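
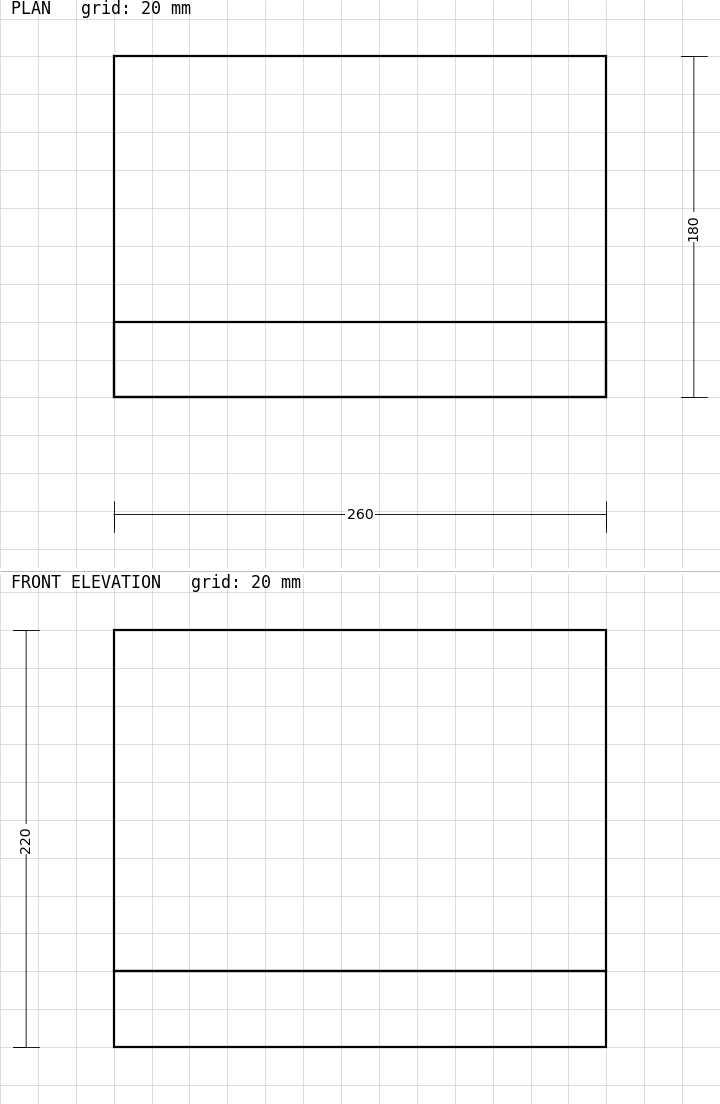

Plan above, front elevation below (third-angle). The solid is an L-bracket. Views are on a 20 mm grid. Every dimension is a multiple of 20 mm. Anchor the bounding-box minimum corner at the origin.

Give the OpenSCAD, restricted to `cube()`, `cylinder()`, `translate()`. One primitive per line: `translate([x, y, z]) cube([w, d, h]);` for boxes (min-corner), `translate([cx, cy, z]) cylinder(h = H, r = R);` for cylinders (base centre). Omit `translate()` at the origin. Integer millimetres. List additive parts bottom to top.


cube([260, 180, 40]);
translate([0, 0, 40]) cube([260, 40, 180]);


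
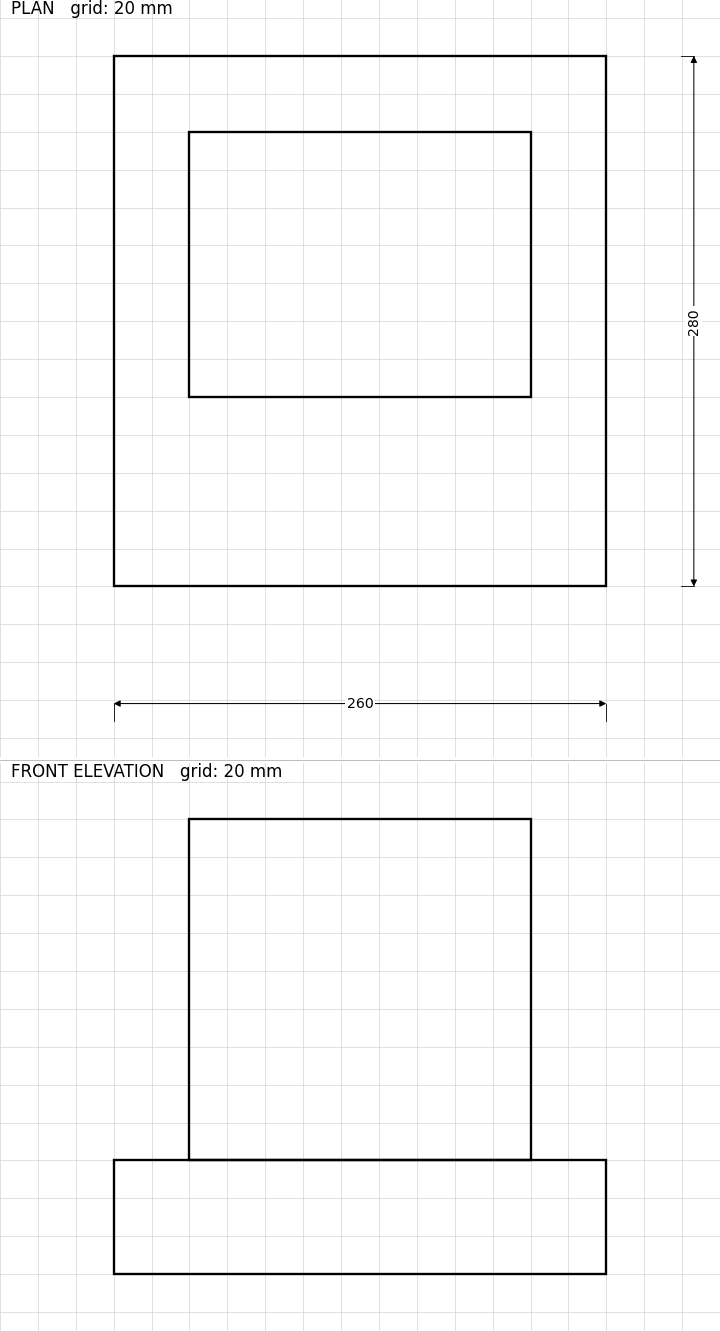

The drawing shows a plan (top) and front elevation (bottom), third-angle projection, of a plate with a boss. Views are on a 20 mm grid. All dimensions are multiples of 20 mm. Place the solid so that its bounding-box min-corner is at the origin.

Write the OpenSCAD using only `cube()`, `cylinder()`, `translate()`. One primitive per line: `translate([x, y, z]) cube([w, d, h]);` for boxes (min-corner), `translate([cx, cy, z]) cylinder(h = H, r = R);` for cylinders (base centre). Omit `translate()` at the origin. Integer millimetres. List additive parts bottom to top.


cube([260, 280, 60]);
translate([40, 100, 60]) cube([180, 140, 180]);


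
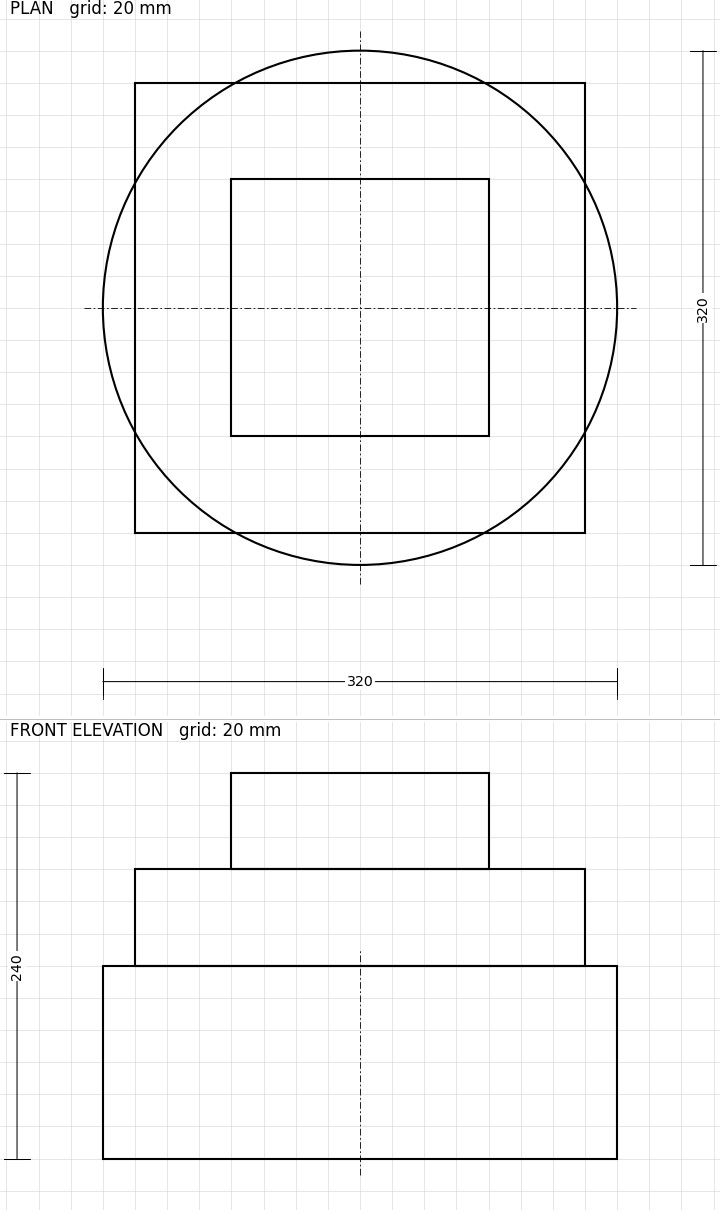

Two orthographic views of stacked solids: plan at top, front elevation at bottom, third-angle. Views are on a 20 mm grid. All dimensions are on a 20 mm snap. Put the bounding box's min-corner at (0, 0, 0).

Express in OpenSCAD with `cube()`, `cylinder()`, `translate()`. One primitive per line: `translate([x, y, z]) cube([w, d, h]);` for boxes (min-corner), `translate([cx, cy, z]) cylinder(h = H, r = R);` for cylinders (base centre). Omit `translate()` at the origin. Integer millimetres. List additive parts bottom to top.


translate([160, 160, 0]) cylinder(h = 120, r = 160);
translate([20, 20, 120]) cube([280, 280, 60]);
translate([80, 80, 180]) cube([160, 160, 60]);


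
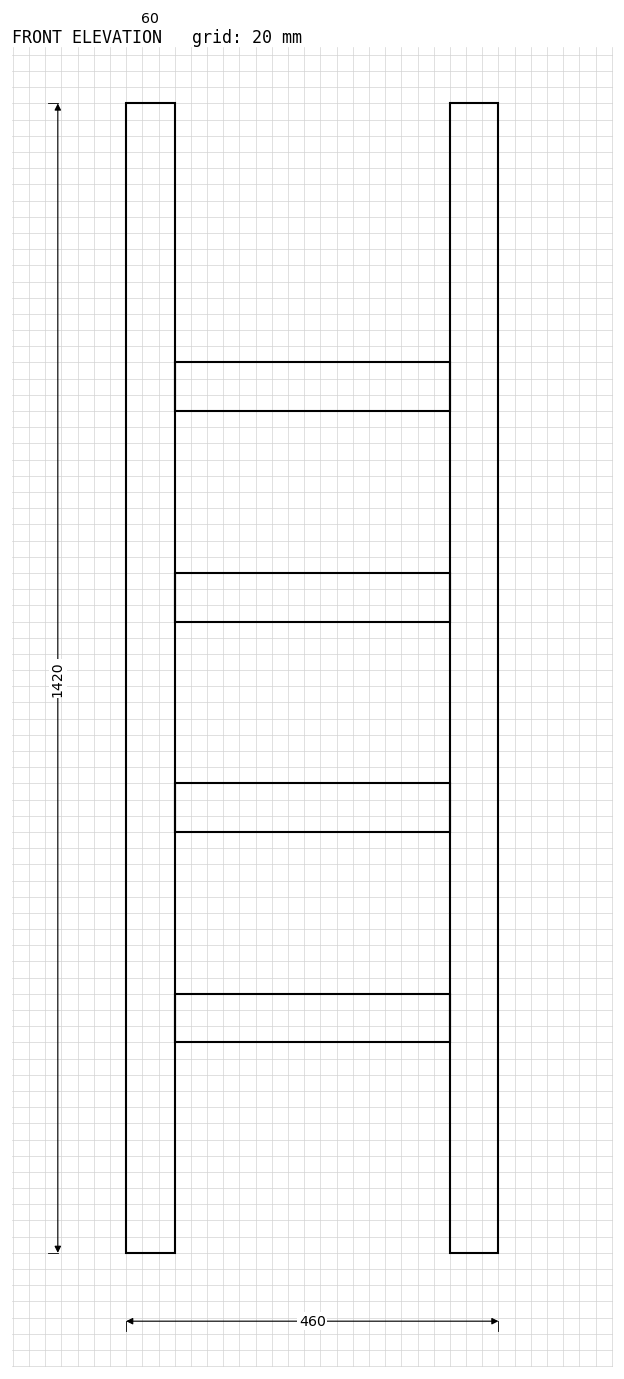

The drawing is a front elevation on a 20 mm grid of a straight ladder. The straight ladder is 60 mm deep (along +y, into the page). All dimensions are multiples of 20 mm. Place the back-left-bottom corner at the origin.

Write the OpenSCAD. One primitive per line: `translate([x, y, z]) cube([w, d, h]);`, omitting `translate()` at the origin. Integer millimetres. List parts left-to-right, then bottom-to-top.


cube([60, 60, 1420]);
translate([60, 0, 260]) cube([340, 60, 60]);
translate([60, 0, 520]) cube([340, 60, 60]);
translate([60, 0, 780]) cube([340, 60, 60]);
translate([60, 0, 1040]) cube([340, 60, 60]);
translate([400, 0, 0]) cube([60, 60, 1420]);


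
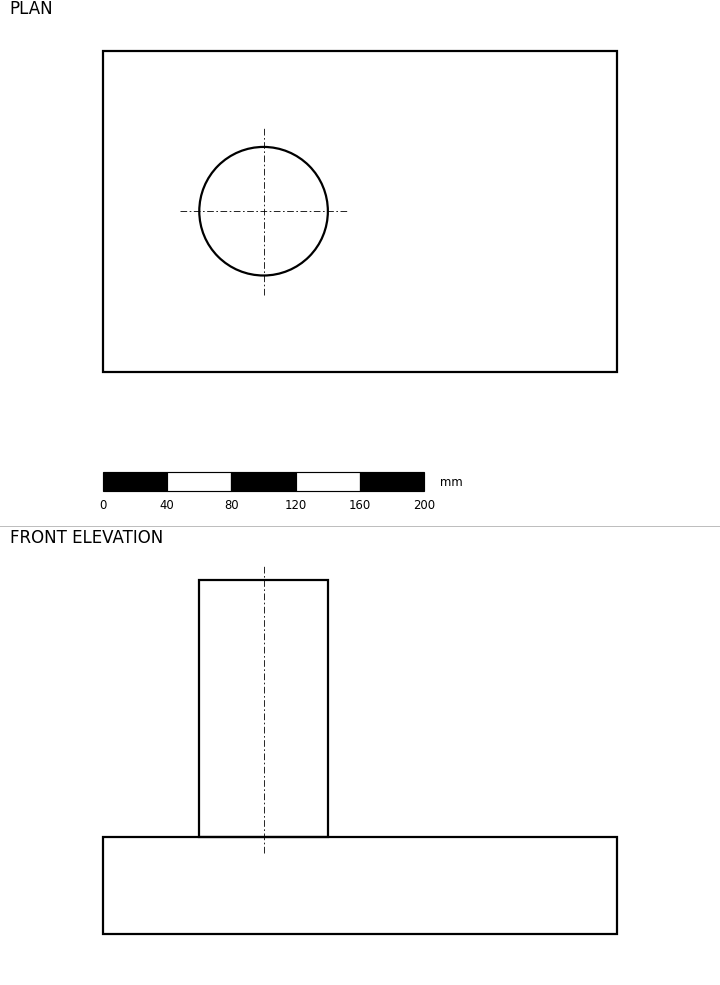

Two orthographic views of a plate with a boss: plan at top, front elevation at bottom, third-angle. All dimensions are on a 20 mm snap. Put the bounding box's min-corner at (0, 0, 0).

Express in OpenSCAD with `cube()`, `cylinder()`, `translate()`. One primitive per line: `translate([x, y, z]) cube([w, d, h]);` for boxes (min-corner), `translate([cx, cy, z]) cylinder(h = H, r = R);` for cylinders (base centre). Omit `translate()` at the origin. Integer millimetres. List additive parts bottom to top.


cube([320, 200, 60]);
translate([100, 100, 60]) cylinder(h = 160, r = 40);


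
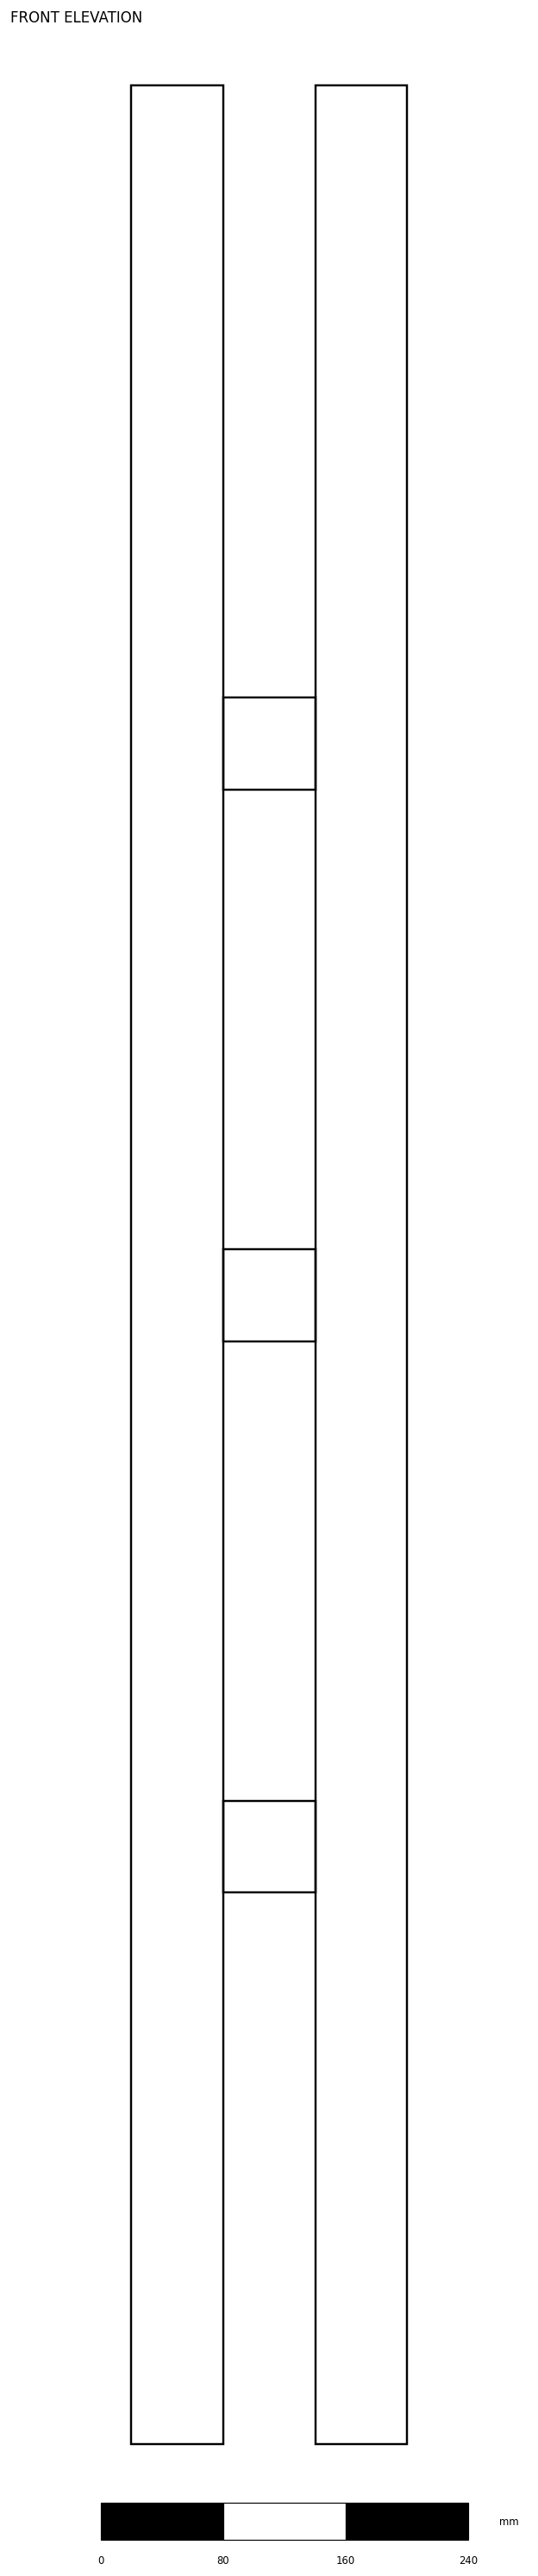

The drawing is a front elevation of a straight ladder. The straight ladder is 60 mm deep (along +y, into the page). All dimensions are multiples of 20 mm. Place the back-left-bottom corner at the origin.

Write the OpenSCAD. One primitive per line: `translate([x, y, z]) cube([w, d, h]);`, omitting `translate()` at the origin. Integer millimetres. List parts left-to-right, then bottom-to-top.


cube([60, 60, 1540]);
translate([60, 0, 360]) cube([60, 60, 60]);
translate([60, 0, 720]) cube([60, 60, 60]);
translate([60, 0, 1080]) cube([60, 60, 60]);
translate([120, 0, 0]) cube([60, 60, 1540]);


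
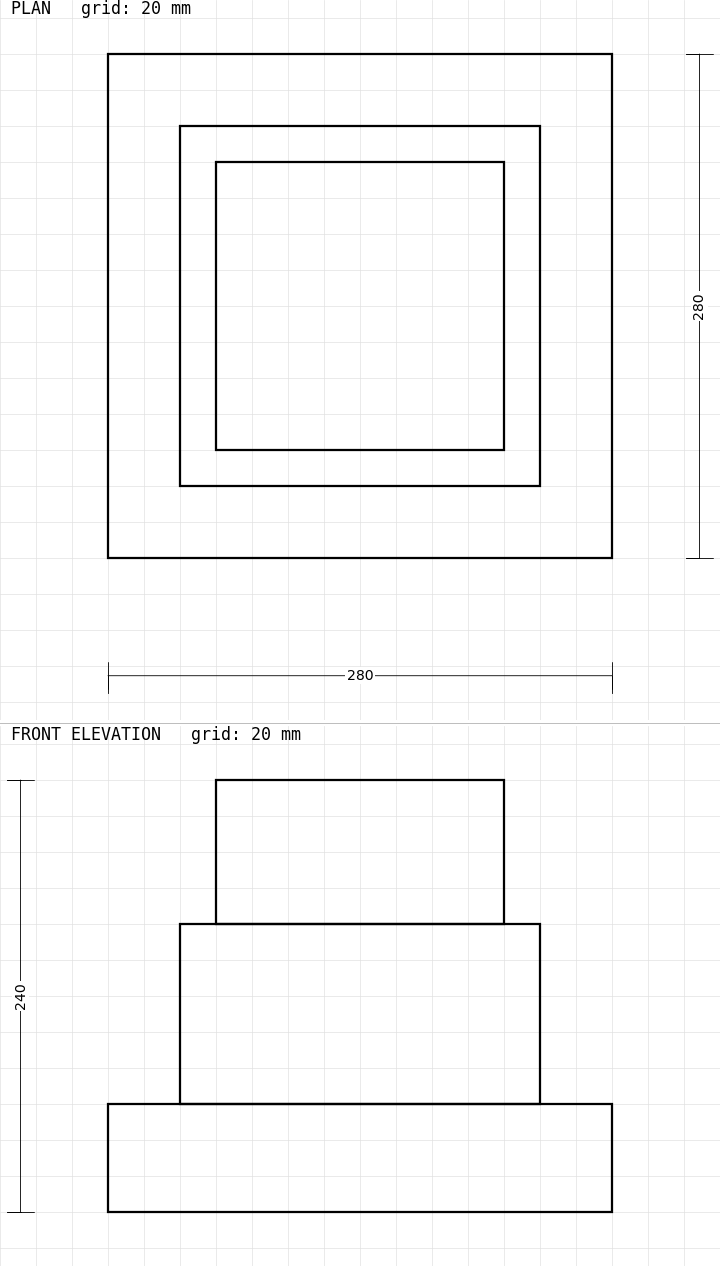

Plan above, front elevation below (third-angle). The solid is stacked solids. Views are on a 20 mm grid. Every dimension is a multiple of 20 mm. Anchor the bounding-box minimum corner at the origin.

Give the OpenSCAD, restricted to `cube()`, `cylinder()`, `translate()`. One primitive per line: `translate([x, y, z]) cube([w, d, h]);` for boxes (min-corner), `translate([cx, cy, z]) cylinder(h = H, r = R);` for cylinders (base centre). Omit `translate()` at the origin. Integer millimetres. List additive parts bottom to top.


cube([280, 280, 60]);
translate([40, 40, 60]) cube([200, 200, 100]);
translate([60, 60, 160]) cube([160, 160, 80]);


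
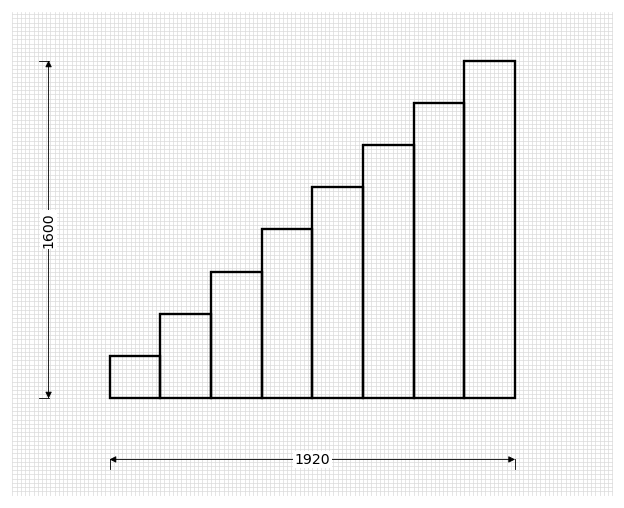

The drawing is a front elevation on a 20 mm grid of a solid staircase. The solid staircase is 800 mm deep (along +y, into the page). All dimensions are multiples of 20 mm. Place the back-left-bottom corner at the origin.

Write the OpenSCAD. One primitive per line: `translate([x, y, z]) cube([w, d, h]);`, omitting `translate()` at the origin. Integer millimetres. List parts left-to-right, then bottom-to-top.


cube([240, 800, 200]);
translate([240, 0, 0]) cube([240, 800, 400]);
translate([480, 0, 0]) cube([240, 800, 600]);
translate([720, 0, 0]) cube([240, 800, 800]);
translate([960, 0, 0]) cube([240, 800, 1000]);
translate([1200, 0, 0]) cube([240, 800, 1200]);
translate([1440, 0, 0]) cube([240, 800, 1400]);
translate([1680, 0, 0]) cube([240, 800, 1600]);


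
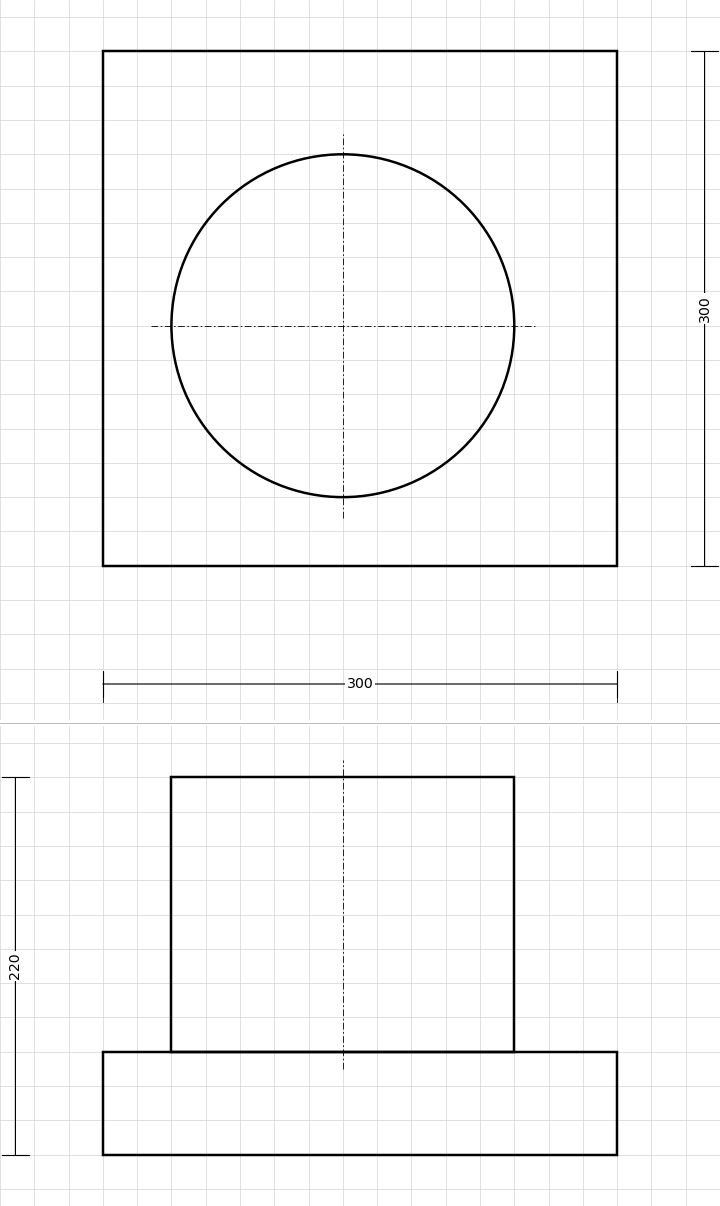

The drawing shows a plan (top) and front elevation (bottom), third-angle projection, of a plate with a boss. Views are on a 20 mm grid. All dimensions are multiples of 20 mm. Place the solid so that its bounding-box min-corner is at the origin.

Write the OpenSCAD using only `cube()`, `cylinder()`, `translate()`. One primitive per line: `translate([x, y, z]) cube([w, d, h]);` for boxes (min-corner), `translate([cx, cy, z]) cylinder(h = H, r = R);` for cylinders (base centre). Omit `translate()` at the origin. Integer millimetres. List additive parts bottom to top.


cube([300, 300, 60]);
translate([140, 140, 60]) cylinder(h = 160, r = 100);


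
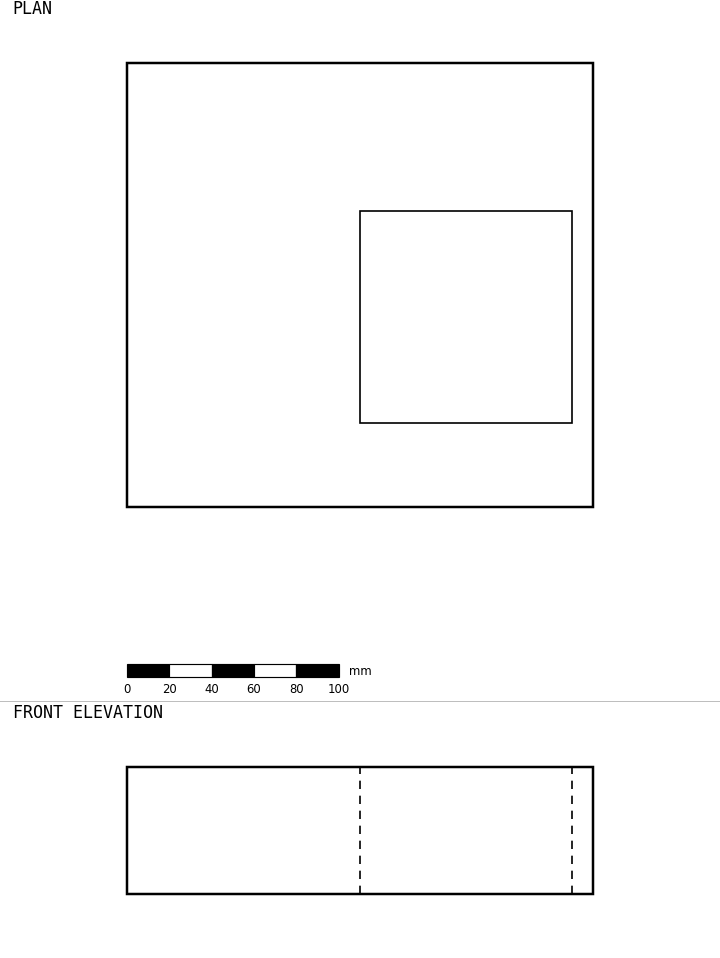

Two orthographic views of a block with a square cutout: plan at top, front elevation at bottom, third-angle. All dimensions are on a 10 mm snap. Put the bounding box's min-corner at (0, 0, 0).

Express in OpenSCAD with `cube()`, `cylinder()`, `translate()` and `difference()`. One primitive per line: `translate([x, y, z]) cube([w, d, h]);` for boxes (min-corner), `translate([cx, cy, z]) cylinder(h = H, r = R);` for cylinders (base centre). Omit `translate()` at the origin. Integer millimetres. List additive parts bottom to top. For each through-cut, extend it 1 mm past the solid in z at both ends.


difference() {
  cube([220, 210, 60]);
  translate([110, 40, -1]) cube([100, 100, 62]);
}


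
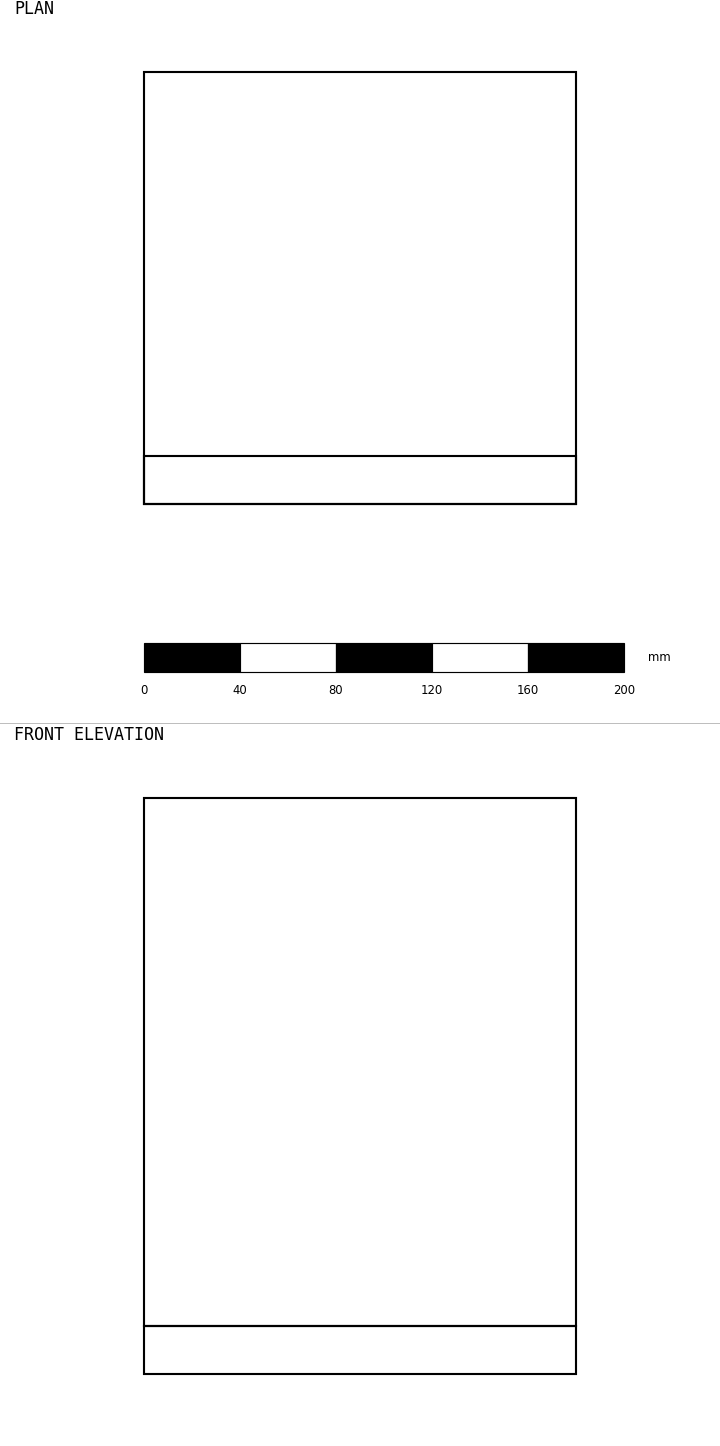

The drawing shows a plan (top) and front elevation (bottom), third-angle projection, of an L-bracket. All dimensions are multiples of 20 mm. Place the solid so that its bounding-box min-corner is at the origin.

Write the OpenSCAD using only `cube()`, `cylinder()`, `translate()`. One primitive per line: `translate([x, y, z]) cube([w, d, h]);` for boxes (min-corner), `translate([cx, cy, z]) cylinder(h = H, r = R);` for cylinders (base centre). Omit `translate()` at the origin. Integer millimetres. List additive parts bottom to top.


cube([180, 180, 20]);
translate([0, 0, 20]) cube([180, 20, 220]);


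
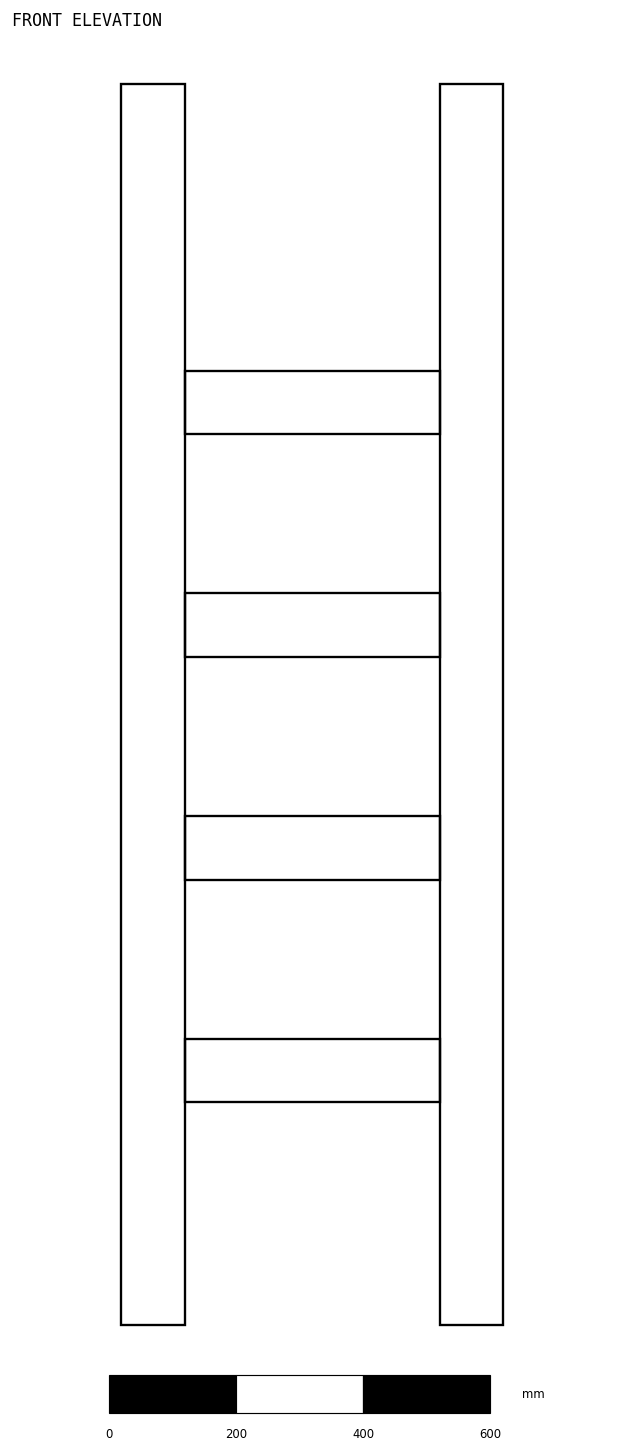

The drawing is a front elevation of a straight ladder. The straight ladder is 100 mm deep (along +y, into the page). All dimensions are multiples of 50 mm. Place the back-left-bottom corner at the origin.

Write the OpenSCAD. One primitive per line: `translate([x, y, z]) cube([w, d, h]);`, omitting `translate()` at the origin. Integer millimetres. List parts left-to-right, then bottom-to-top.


cube([100, 100, 1950]);
translate([100, 0, 350]) cube([400, 100, 100]);
translate([100, 0, 700]) cube([400, 100, 100]);
translate([100, 0, 1050]) cube([400, 100, 100]);
translate([100, 0, 1400]) cube([400, 100, 100]);
translate([500, 0, 0]) cube([100, 100, 1950]);


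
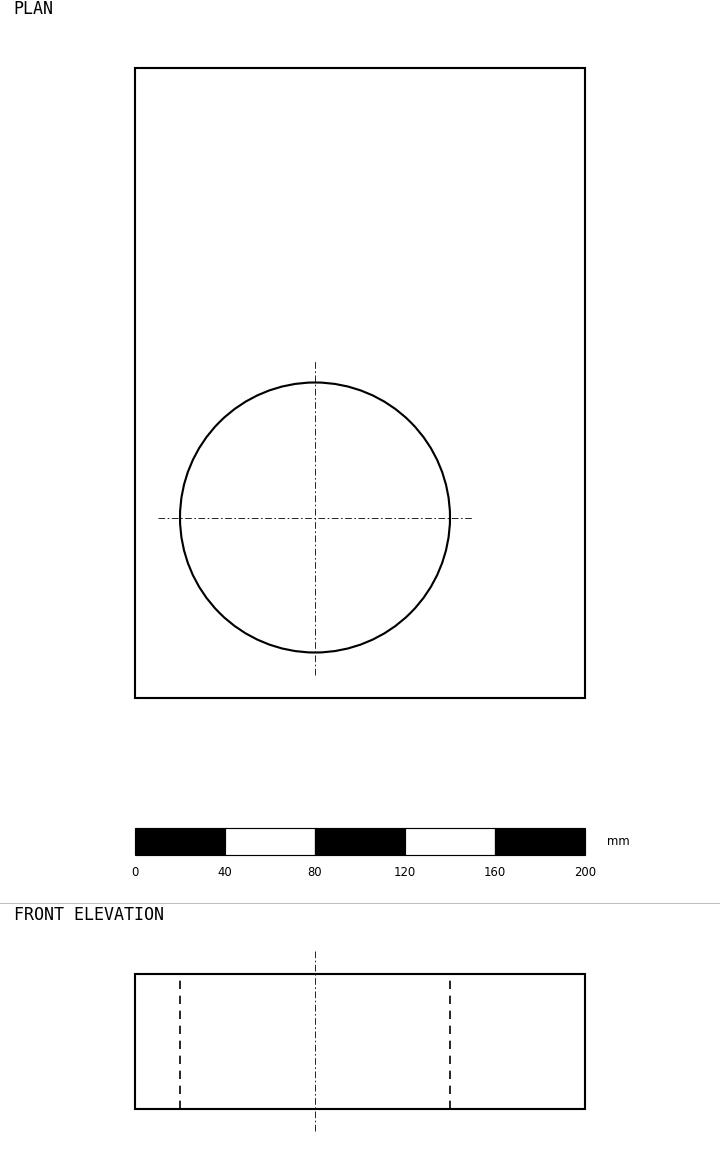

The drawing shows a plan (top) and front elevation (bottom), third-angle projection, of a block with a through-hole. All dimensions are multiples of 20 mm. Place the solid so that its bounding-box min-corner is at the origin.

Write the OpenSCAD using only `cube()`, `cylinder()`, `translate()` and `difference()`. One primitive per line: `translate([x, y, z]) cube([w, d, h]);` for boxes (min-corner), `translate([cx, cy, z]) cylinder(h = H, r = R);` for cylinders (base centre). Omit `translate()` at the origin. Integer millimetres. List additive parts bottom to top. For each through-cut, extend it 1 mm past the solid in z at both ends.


difference() {
  cube([200, 280, 60]);
  translate([80, 80, -1]) cylinder(h = 62, r = 60);
}


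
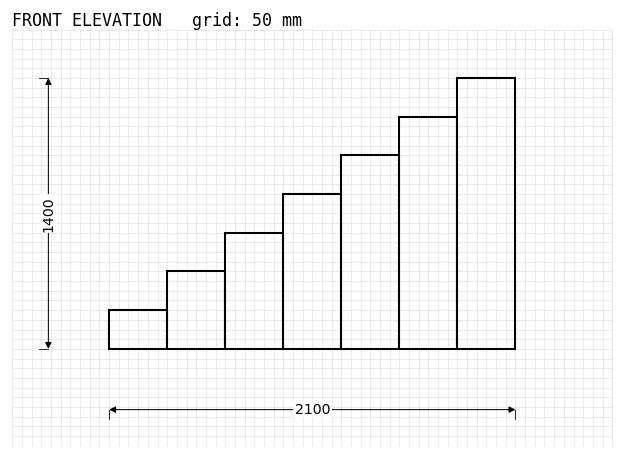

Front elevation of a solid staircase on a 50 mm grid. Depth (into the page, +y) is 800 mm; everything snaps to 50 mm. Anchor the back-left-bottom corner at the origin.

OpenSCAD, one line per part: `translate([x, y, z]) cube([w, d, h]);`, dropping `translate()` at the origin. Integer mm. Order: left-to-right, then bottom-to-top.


cube([300, 800, 200]);
translate([300, 0, 0]) cube([300, 800, 400]);
translate([600, 0, 0]) cube([300, 800, 600]);
translate([900, 0, 0]) cube([300, 800, 800]);
translate([1200, 0, 0]) cube([300, 800, 1000]);
translate([1500, 0, 0]) cube([300, 800, 1200]);
translate([1800, 0, 0]) cube([300, 800, 1400]);


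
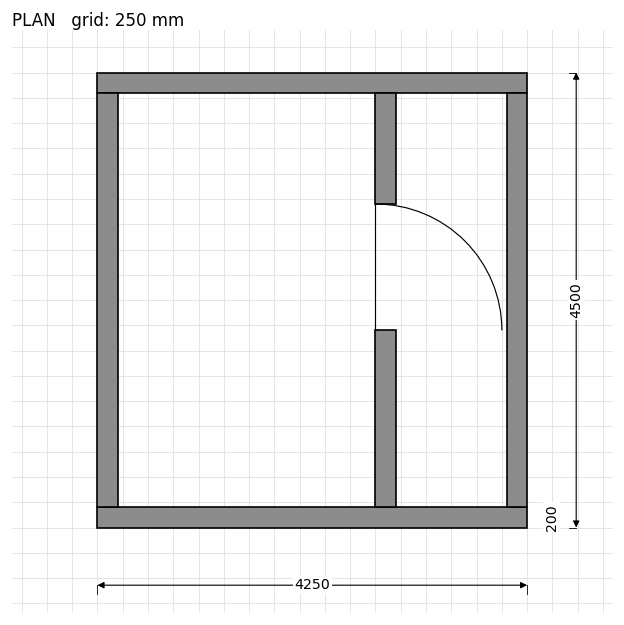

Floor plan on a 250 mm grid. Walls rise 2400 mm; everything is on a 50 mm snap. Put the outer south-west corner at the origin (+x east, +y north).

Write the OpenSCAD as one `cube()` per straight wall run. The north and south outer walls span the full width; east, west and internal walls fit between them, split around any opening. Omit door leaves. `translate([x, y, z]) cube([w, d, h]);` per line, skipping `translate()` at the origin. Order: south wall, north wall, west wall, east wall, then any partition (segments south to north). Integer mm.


cube([4250, 200, 2400]);
translate([0, 4300, 0]) cube([4250, 200, 2400]);
translate([0, 200, 0]) cube([200, 4100, 2400]);
translate([4050, 200, 0]) cube([200, 4100, 2400]);
translate([2750, 200, 0]) cube([200, 1750, 2400]);
translate([2750, 3200, 0]) cube([200, 1100, 2400]);


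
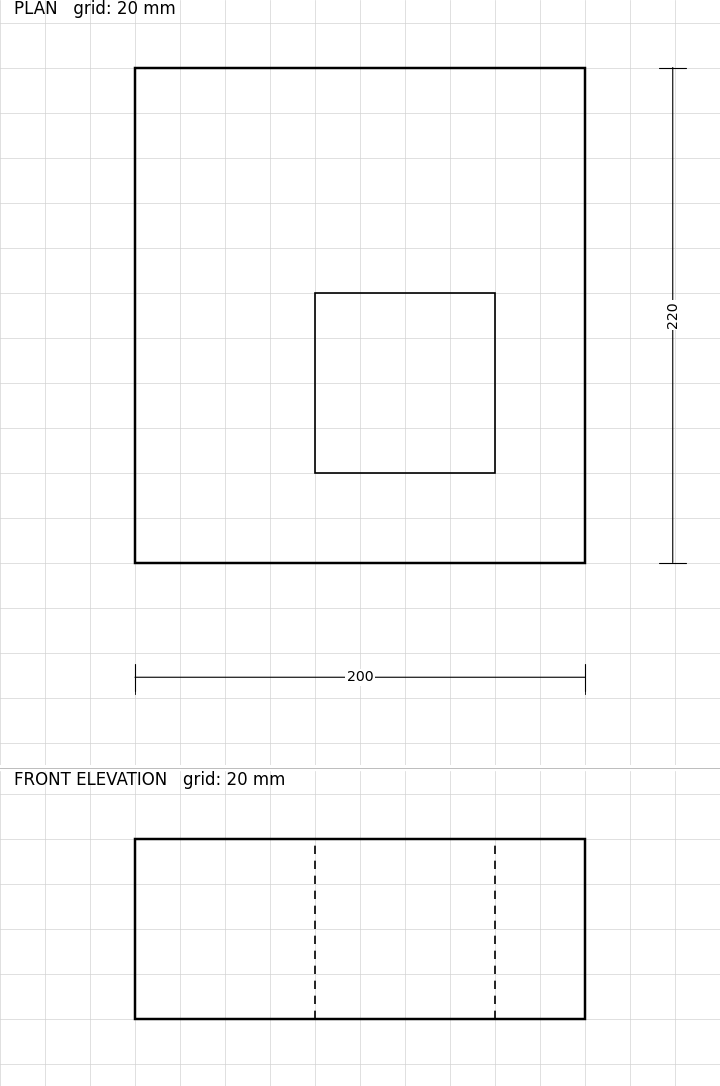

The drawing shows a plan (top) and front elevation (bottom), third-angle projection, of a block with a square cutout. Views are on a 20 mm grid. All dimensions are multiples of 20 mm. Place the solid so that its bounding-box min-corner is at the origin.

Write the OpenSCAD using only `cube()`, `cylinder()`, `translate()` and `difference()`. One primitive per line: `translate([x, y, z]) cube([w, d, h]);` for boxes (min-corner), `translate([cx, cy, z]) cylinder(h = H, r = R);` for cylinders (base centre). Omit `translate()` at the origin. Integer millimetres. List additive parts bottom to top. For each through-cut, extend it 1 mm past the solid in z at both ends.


difference() {
  cube([200, 220, 80]);
  translate([80, 40, -1]) cube([80, 80, 82]);
}


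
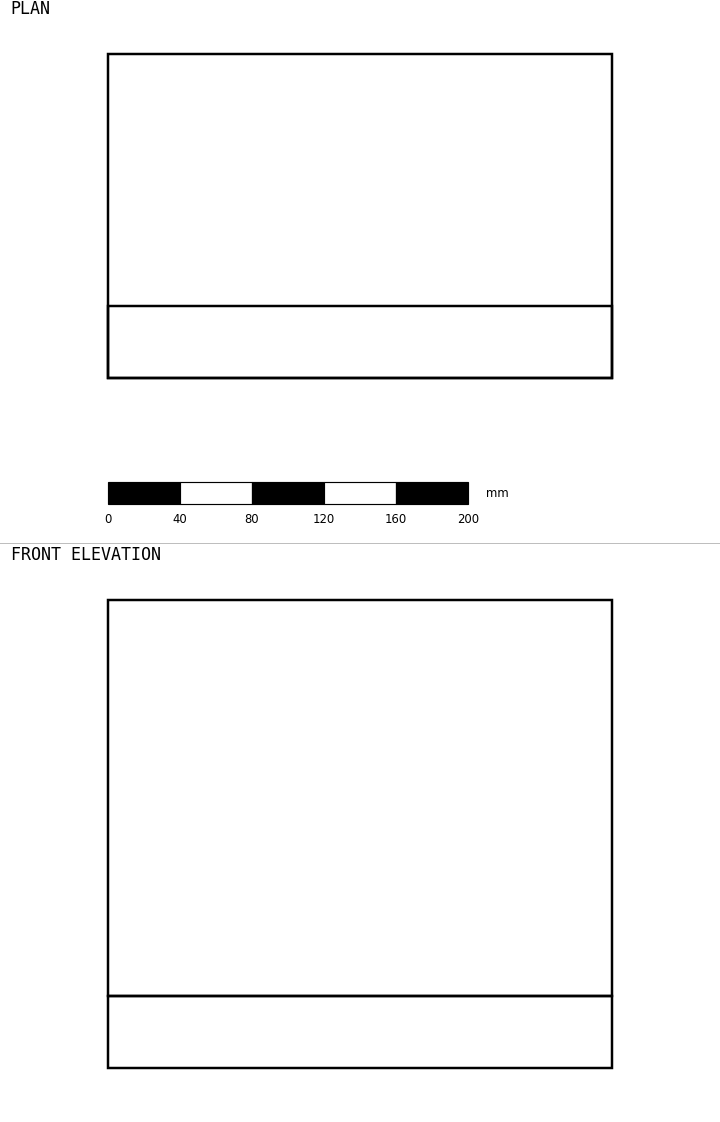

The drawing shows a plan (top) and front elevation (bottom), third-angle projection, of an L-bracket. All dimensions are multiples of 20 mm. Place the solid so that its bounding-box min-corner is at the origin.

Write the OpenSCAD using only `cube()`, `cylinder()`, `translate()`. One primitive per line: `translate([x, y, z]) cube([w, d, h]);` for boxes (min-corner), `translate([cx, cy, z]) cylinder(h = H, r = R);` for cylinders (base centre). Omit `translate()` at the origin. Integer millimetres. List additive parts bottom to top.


cube([280, 180, 40]);
translate([0, 0, 40]) cube([280, 40, 220]);


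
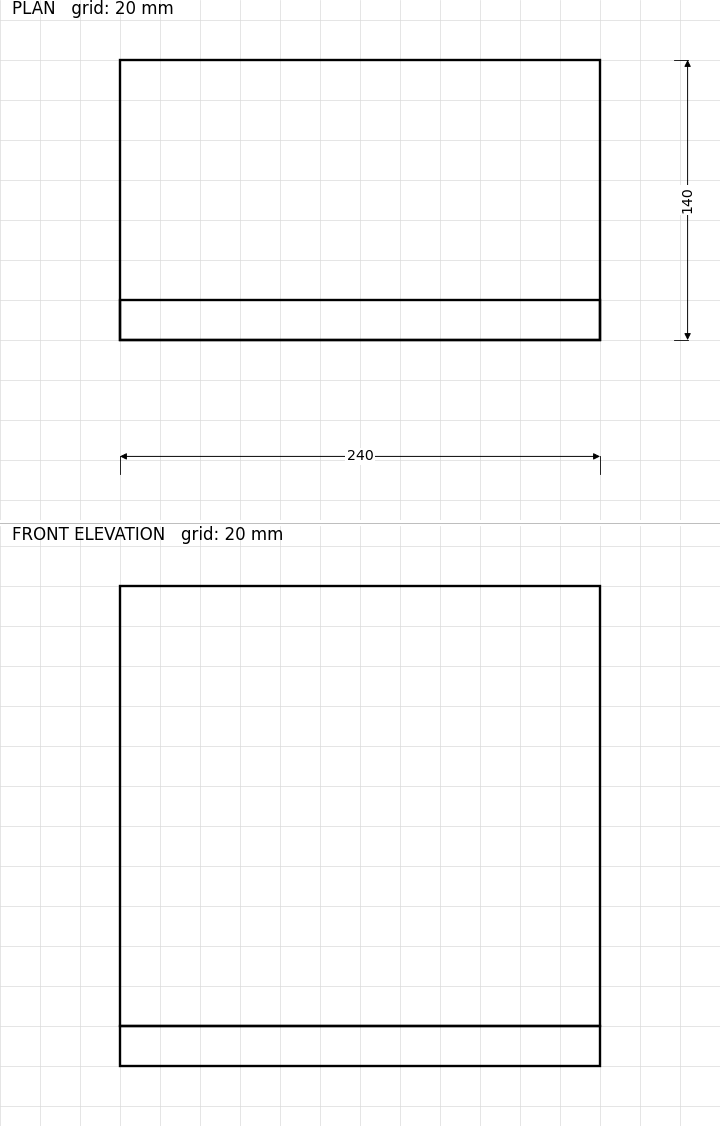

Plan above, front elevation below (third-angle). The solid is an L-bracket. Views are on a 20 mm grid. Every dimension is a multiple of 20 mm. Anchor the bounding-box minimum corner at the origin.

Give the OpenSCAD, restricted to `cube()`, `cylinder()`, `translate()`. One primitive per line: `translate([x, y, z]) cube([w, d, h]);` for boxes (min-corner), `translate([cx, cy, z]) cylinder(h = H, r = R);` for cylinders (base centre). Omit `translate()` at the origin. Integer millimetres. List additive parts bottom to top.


cube([240, 140, 20]);
translate([0, 0, 20]) cube([240, 20, 220]);


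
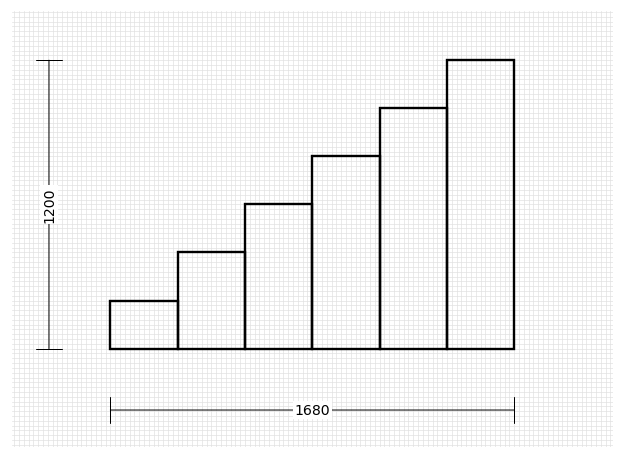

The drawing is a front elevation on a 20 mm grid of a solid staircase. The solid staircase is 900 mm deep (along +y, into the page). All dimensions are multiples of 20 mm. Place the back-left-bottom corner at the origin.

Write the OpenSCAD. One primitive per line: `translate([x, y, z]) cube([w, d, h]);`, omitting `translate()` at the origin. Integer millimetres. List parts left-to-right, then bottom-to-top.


cube([280, 900, 200]);
translate([280, 0, 0]) cube([280, 900, 400]);
translate([560, 0, 0]) cube([280, 900, 600]);
translate([840, 0, 0]) cube([280, 900, 800]);
translate([1120, 0, 0]) cube([280, 900, 1000]);
translate([1400, 0, 0]) cube([280, 900, 1200]);


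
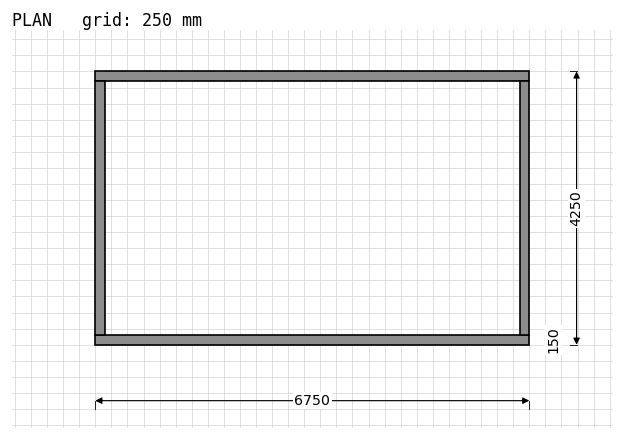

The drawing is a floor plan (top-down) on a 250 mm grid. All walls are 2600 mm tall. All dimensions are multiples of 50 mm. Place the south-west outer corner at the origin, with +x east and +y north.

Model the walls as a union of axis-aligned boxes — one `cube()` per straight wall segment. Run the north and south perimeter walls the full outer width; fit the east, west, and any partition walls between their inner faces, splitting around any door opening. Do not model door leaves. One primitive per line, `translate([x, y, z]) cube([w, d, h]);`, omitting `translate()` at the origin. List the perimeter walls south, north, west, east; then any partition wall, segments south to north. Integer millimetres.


cube([6750, 150, 2600]);
translate([0, 4100, 0]) cube([6750, 150, 2600]);
translate([0, 150, 0]) cube([150, 3950, 2600]);
translate([6600, 150, 0]) cube([150, 3950, 2600]);


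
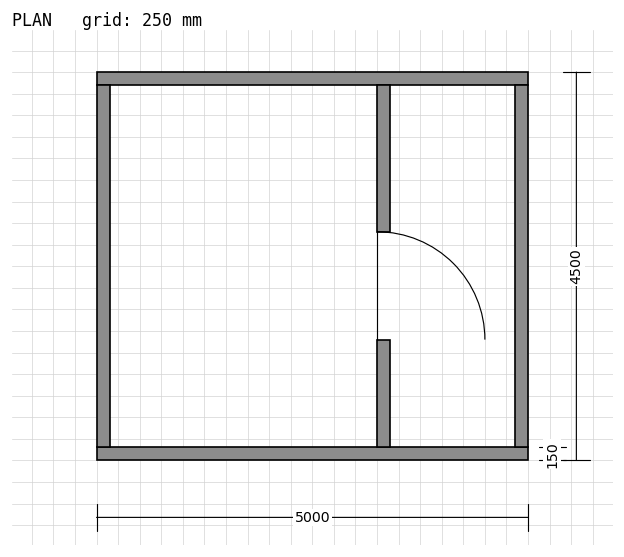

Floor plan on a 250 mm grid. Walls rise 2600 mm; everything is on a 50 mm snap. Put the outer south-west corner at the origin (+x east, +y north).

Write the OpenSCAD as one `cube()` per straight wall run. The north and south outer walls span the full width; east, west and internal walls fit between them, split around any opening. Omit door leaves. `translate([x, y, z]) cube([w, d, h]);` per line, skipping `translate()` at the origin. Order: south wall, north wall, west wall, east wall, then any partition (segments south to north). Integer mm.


cube([5000, 150, 2600]);
translate([0, 4350, 0]) cube([5000, 150, 2600]);
translate([0, 150, 0]) cube([150, 4200, 2600]);
translate([4850, 150, 0]) cube([150, 4200, 2600]);
translate([3250, 150, 0]) cube([150, 1250, 2600]);
translate([3250, 2650, 0]) cube([150, 1700, 2600]);


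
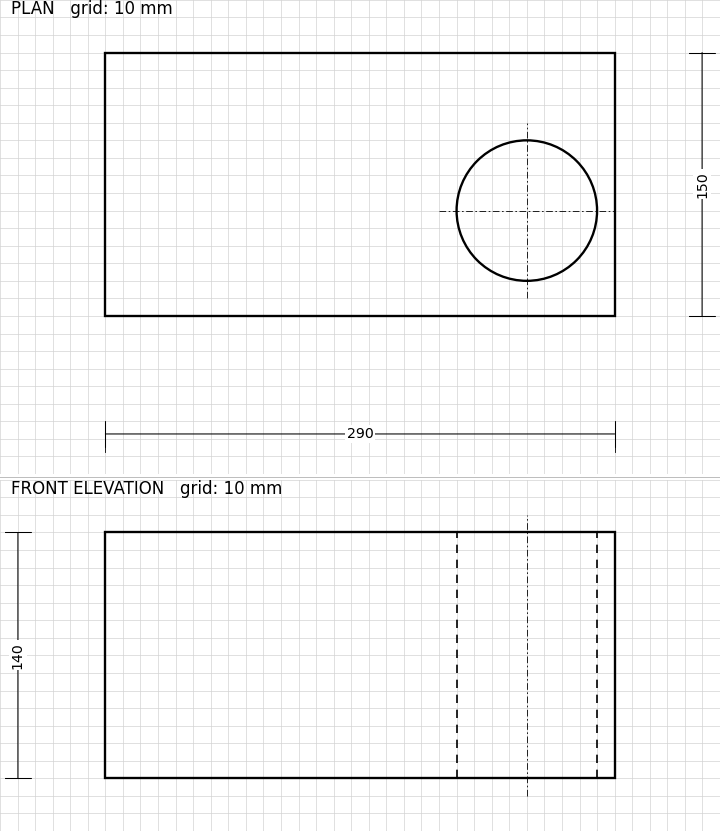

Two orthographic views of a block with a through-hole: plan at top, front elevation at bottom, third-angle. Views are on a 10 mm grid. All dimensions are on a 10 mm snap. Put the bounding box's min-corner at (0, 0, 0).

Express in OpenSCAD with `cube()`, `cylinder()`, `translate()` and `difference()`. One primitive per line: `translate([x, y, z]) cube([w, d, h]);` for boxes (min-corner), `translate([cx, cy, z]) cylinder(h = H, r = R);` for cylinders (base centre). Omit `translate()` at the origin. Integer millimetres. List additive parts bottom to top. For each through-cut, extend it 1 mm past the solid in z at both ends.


difference() {
  cube([290, 150, 140]);
  translate([240, 60, -1]) cylinder(h = 142, r = 40);
}


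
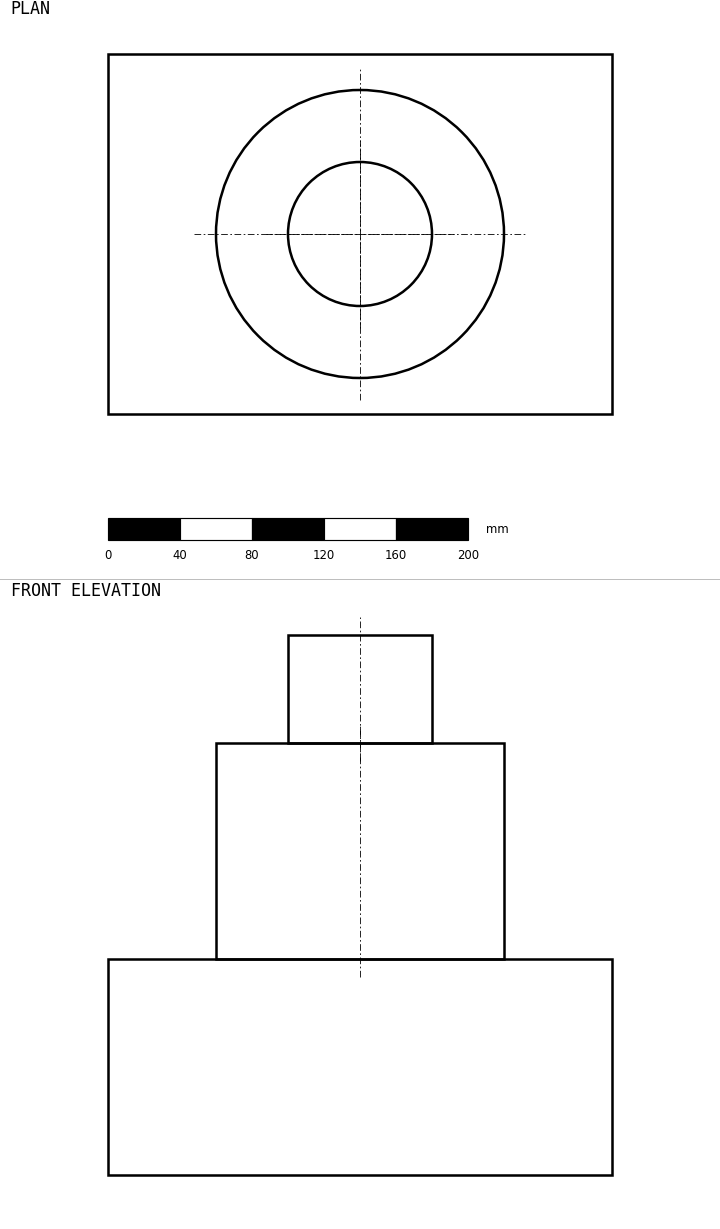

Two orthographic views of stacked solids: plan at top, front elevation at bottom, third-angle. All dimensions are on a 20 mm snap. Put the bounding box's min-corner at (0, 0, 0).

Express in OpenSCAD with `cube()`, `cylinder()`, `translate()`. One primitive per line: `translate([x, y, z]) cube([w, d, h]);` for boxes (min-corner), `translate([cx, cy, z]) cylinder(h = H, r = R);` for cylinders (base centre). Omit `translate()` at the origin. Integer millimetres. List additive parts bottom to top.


cube([280, 200, 120]);
translate([140, 100, 120]) cylinder(h = 120, r = 80);
translate([140, 100, 240]) cylinder(h = 60, r = 40);


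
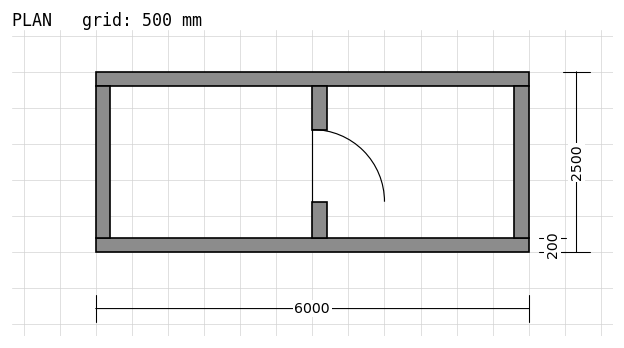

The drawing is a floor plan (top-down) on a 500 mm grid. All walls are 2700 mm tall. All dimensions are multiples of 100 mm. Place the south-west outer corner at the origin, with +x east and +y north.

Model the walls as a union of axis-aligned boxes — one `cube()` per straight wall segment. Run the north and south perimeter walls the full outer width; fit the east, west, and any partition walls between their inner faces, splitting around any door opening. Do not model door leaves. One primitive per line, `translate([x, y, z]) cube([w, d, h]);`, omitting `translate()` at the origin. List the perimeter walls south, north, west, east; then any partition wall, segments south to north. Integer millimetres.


cube([6000, 200, 2700]);
translate([0, 2300, 0]) cube([6000, 200, 2700]);
translate([0, 200, 0]) cube([200, 2100, 2700]);
translate([5800, 200, 0]) cube([200, 2100, 2700]);
translate([3000, 200, 0]) cube([200, 500, 2700]);
translate([3000, 1700, 0]) cube([200, 600, 2700]);


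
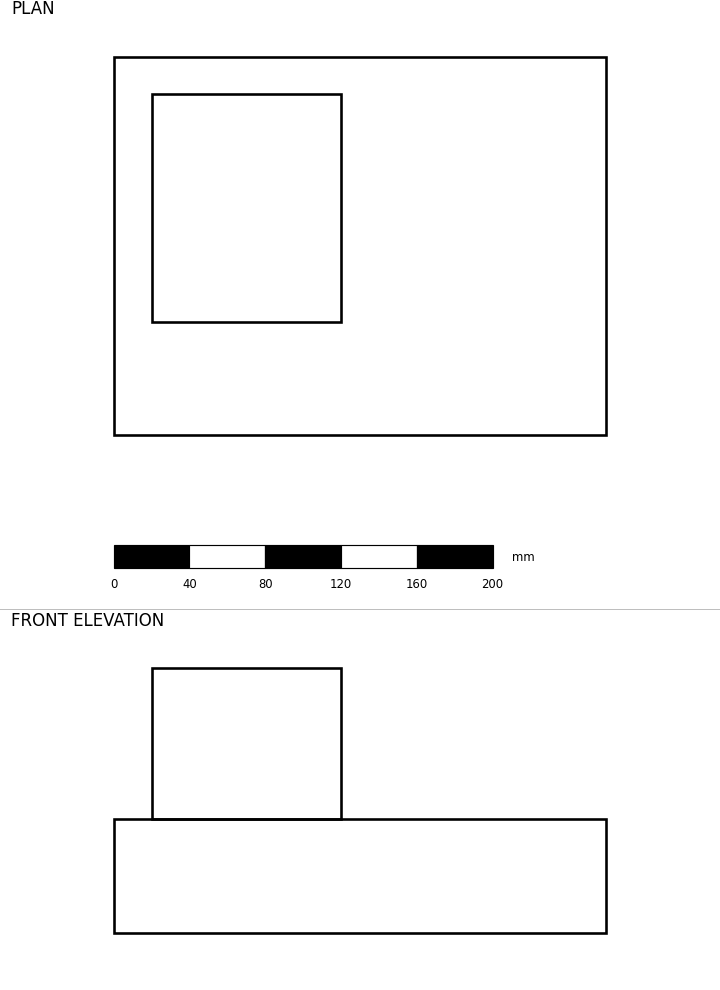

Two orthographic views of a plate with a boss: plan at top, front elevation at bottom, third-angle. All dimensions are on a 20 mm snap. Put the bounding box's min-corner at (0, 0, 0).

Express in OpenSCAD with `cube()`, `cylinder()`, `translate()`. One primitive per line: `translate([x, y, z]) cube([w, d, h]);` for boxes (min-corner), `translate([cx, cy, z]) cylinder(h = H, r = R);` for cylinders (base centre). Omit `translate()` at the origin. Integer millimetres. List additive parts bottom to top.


cube([260, 200, 60]);
translate([20, 60, 60]) cube([100, 120, 80]);


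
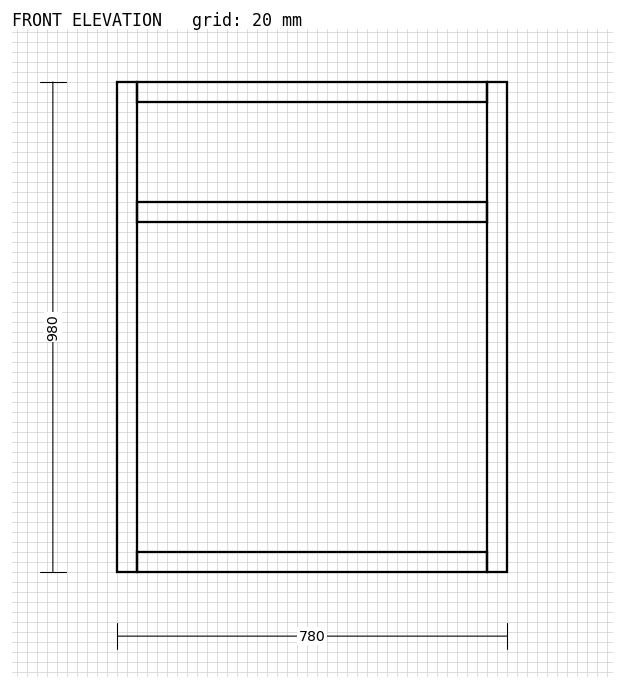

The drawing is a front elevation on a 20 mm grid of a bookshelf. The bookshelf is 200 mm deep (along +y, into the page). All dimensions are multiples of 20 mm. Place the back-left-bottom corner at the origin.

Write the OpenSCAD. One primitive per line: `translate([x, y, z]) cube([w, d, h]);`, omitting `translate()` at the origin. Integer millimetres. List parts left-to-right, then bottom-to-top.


cube([40, 200, 980]);
translate([40, 0, 0]) cube([700, 200, 40]);
translate([40, 0, 700]) cube([700, 200, 40]);
translate([40, 0, 940]) cube([700, 200, 40]);
translate([740, 0, 0]) cube([40, 200, 980]);


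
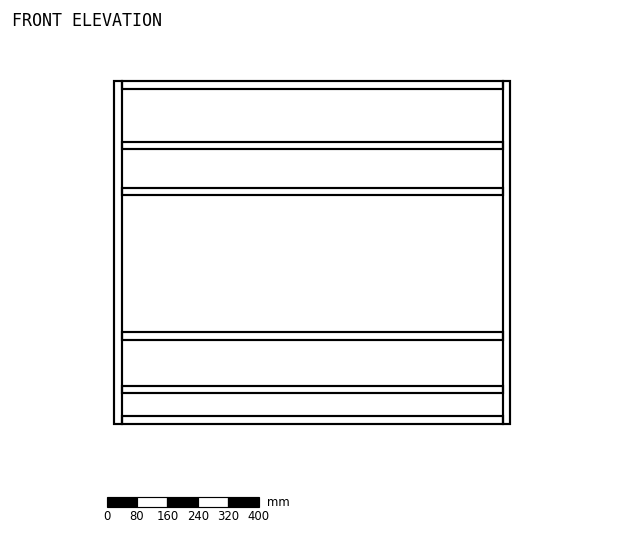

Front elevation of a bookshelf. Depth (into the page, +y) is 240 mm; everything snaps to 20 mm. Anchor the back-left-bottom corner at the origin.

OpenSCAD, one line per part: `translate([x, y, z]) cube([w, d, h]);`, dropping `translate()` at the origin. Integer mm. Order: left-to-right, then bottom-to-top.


cube([20, 240, 900]);
translate([20, 0, 0]) cube([1000, 240, 20]);
translate([20, 0, 80]) cube([1000, 240, 20]);
translate([20, 0, 220]) cube([1000, 240, 20]);
translate([20, 0, 600]) cube([1000, 240, 20]);
translate([20, 0, 720]) cube([1000, 240, 20]);
translate([20, 0, 880]) cube([1000, 240, 20]);
translate([1020, 0, 0]) cube([20, 240, 900]);


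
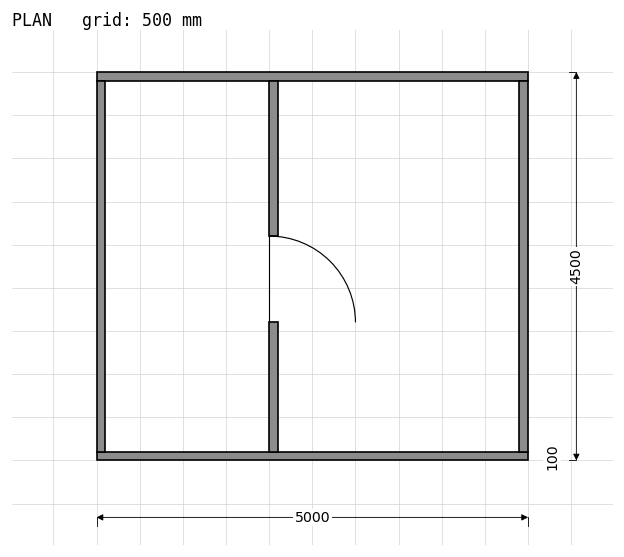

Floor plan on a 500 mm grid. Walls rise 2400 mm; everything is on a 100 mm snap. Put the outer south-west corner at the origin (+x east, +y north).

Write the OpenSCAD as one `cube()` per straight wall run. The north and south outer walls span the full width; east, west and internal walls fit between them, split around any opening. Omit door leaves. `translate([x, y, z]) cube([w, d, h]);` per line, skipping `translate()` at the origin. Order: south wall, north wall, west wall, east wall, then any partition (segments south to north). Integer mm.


cube([5000, 100, 2400]);
translate([0, 4400, 0]) cube([5000, 100, 2400]);
translate([0, 100, 0]) cube([100, 4300, 2400]);
translate([4900, 100, 0]) cube([100, 4300, 2400]);
translate([2000, 100, 0]) cube([100, 1500, 2400]);
translate([2000, 2600, 0]) cube([100, 1800, 2400]);


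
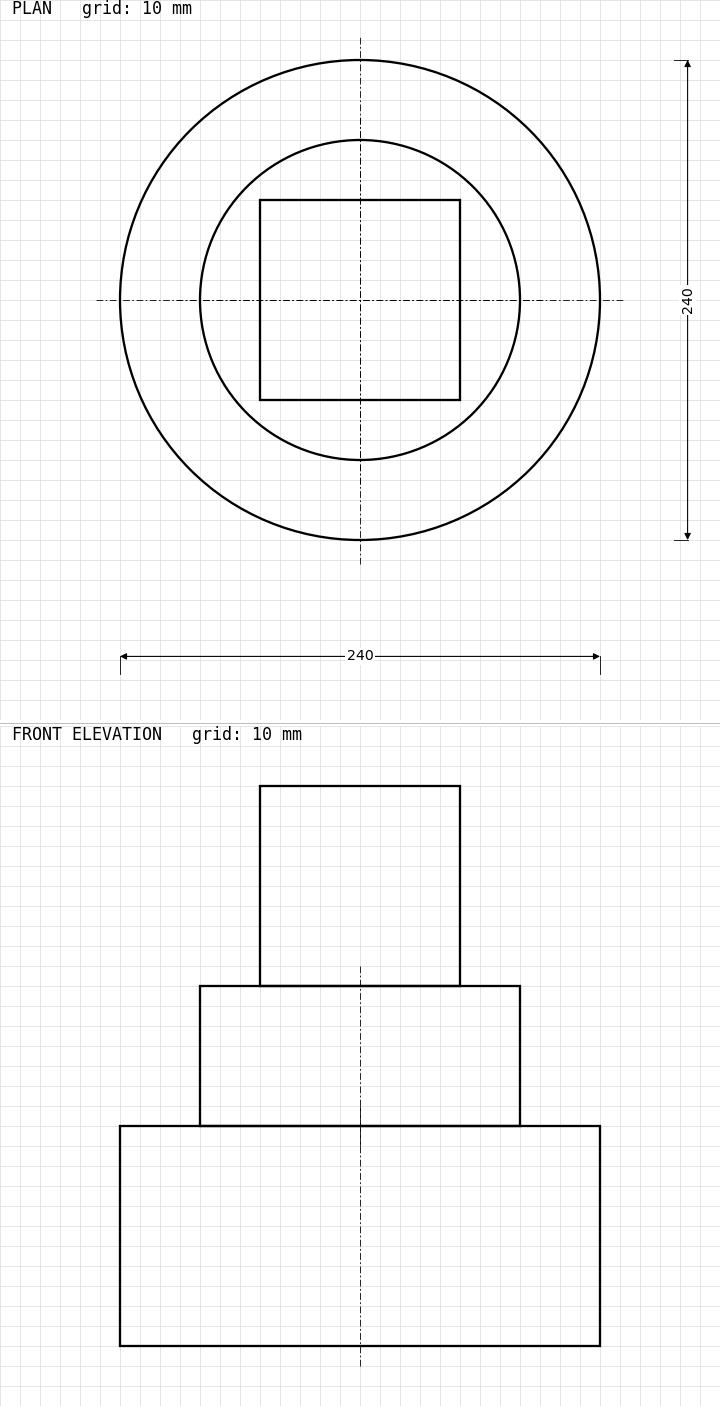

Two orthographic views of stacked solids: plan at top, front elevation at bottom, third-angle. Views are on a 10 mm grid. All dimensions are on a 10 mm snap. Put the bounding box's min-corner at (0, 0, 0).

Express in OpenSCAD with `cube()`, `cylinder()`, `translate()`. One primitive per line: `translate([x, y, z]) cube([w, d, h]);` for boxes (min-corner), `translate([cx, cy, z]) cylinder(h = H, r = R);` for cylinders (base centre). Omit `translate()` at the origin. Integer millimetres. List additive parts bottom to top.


translate([120, 120, 0]) cylinder(h = 110, r = 120);
translate([120, 120, 110]) cylinder(h = 70, r = 80);
translate([70, 70, 180]) cube([100, 100, 100]);


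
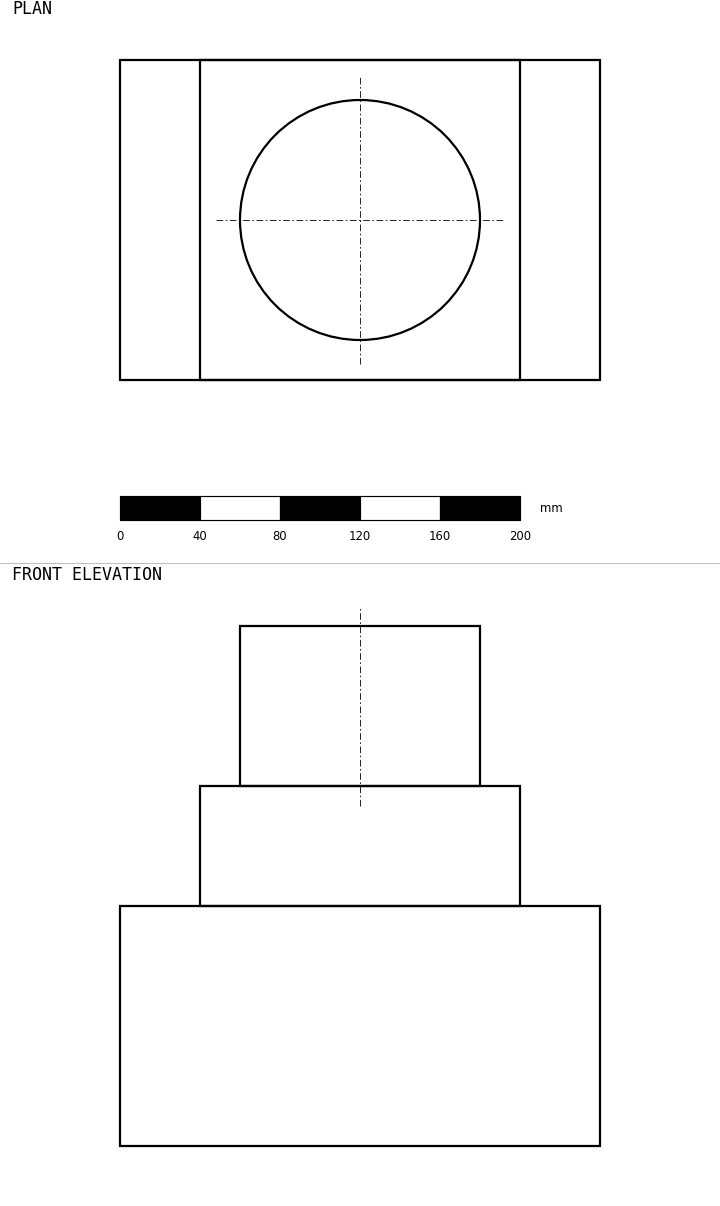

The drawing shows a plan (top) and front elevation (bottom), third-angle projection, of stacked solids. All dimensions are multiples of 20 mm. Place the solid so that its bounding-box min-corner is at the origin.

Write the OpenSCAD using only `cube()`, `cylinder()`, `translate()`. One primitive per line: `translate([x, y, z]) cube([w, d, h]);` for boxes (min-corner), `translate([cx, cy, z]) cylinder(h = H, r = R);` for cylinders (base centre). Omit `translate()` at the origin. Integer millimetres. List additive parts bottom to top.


cube([240, 160, 120]);
translate([40, 0, 120]) cube([160, 160, 60]);
translate([120, 80, 180]) cylinder(h = 80, r = 60);


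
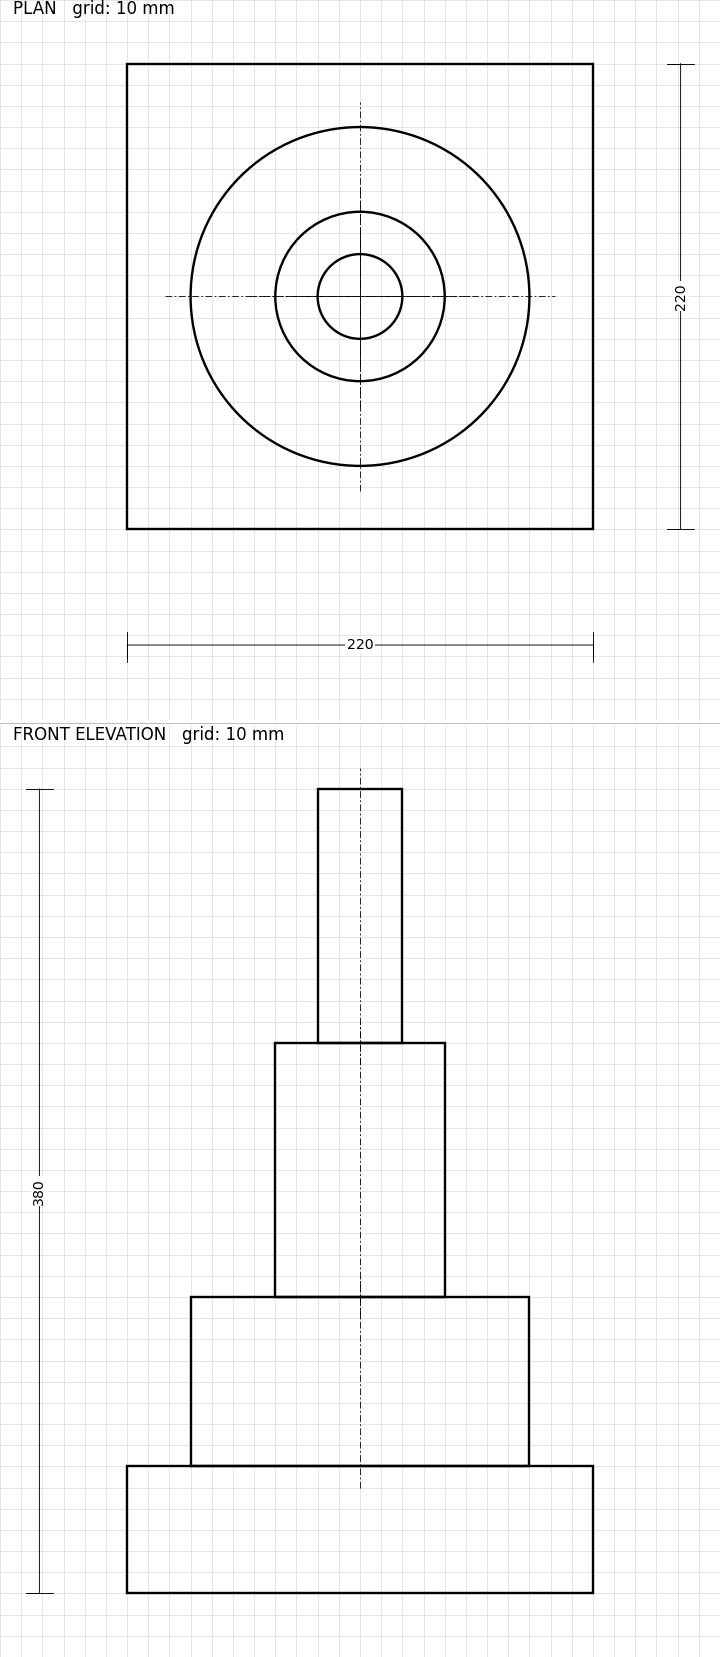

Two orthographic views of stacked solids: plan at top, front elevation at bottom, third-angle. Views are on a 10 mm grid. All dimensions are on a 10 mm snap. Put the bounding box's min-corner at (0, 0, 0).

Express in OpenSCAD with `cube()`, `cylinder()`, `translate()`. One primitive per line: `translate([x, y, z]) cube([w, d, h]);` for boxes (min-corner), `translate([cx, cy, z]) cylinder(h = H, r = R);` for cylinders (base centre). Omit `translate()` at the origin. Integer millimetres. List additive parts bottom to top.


cube([220, 220, 60]);
translate([110, 110, 60]) cylinder(h = 80, r = 80);
translate([110, 110, 140]) cylinder(h = 120, r = 40);
translate([110, 110, 260]) cylinder(h = 120, r = 20);


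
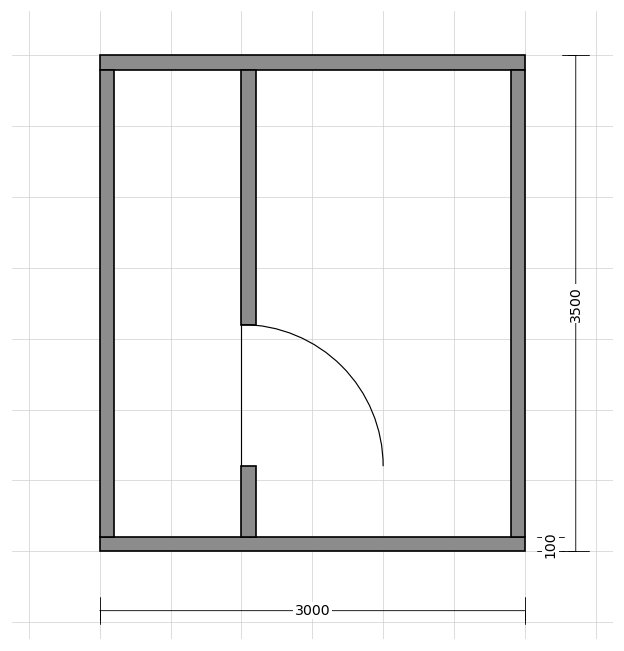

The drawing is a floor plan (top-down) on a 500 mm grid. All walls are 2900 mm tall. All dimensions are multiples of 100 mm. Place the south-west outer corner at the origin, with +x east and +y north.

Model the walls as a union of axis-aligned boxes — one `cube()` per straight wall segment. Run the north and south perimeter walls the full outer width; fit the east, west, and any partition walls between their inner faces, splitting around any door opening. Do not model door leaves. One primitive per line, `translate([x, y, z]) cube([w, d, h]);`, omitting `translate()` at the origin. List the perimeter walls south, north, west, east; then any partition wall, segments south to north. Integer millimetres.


cube([3000, 100, 2900]);
translate([0, 3400, 0]) cube([3000, 100, 2900]);
translate([0, 100, 0]) cube([100, 3300, 2900]);
translate([2900, 100, 0]) cube([100, 3300, 2900]);
translate([1000, 100, 0]) cube([100, 500, 2900]);
translate([1000, 1600, 0]) cube([100, 1800, 2900]);


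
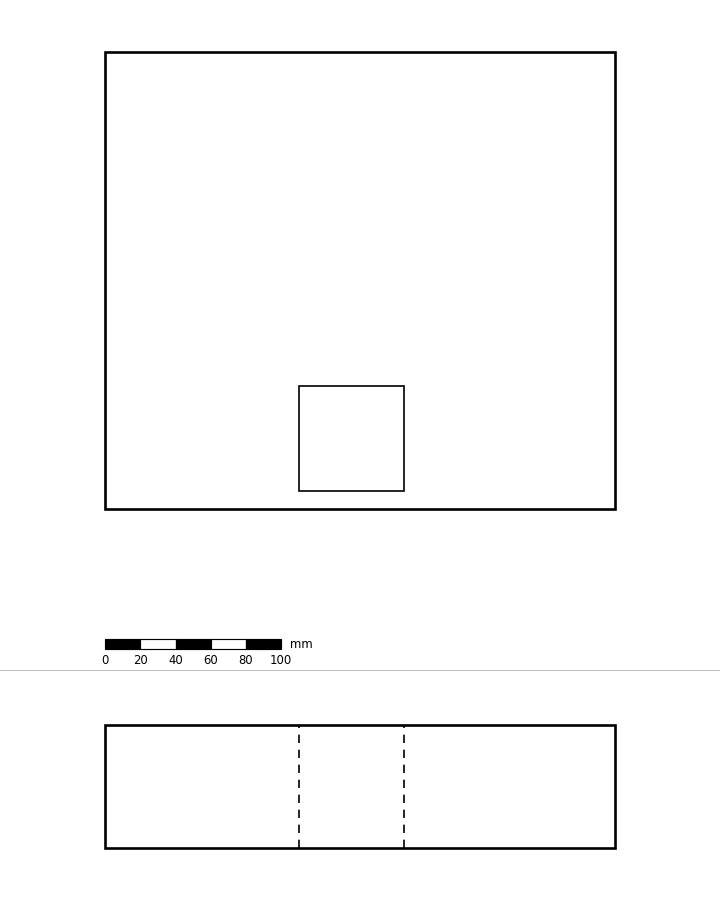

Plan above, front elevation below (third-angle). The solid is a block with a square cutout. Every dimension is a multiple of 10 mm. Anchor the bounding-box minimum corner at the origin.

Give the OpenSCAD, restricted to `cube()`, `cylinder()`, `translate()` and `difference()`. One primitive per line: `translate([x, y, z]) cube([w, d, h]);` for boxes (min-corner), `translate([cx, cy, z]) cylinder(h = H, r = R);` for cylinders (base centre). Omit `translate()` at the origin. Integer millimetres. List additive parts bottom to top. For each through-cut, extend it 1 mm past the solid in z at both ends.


difference() {
  cube([290, 260, 70]);
  translate([110, 10, -1]) cube([60, 60, 72]);
}
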